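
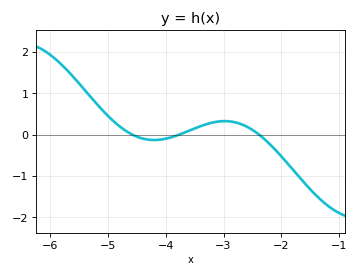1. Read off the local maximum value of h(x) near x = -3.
0.3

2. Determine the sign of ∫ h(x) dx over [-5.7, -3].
positive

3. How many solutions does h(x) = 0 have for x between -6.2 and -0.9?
3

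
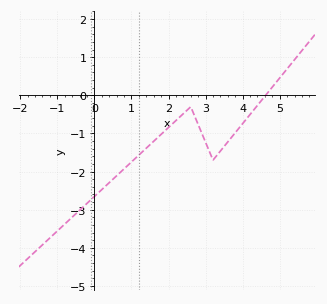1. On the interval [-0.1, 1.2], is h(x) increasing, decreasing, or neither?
increasing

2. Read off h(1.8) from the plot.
-1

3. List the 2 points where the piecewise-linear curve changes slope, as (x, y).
(2.6, -0.3); (3.2, -1.7)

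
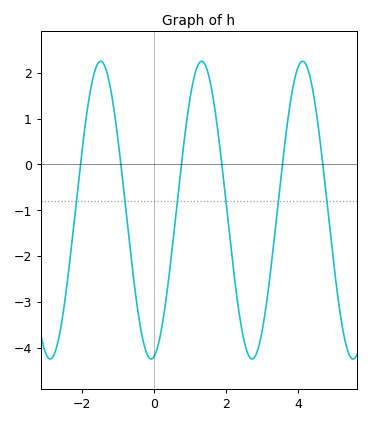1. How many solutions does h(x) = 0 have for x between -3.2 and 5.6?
6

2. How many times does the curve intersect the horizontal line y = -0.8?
6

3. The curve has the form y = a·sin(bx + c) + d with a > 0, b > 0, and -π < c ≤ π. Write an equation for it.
y = 3.25sin(2.2x - 1.4) - 1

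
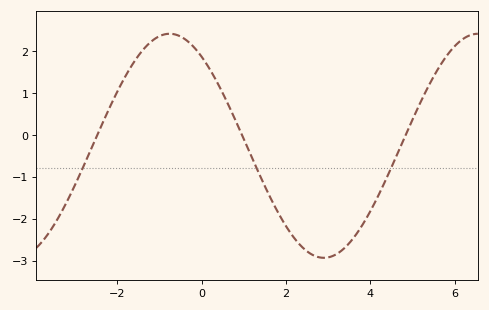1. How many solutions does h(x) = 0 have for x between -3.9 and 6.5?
3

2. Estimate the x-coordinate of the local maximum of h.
-0.8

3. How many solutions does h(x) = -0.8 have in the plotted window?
3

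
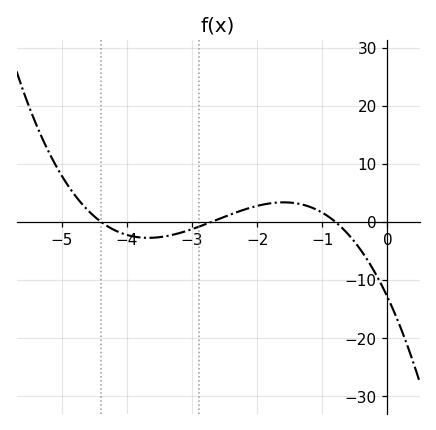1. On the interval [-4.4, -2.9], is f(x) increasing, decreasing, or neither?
neither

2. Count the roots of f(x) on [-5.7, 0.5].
3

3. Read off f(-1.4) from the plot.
3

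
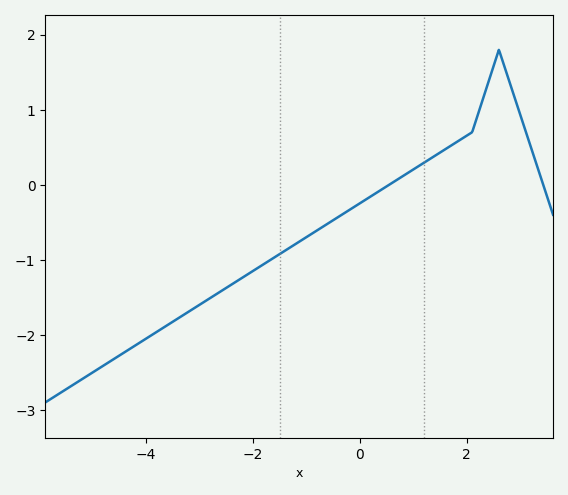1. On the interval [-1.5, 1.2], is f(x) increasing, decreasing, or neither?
increasing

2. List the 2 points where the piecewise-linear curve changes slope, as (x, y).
(2.1, 0.7); (2.6, 1.8)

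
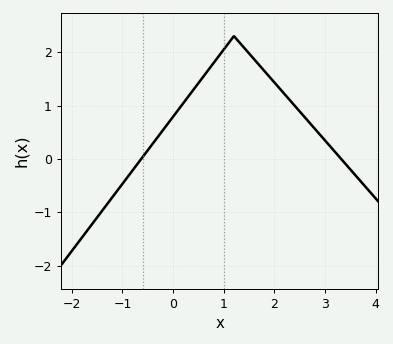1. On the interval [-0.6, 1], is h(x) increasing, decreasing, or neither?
increasing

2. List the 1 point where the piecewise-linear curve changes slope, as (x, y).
(1.2, 2.3)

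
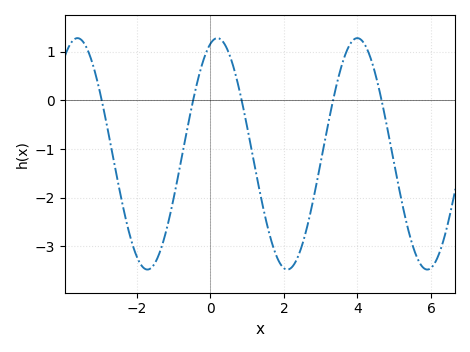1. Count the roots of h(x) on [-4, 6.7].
5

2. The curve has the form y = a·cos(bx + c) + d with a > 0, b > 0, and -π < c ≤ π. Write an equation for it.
y = 2.38cos(1.65x - 0.31) - 1.1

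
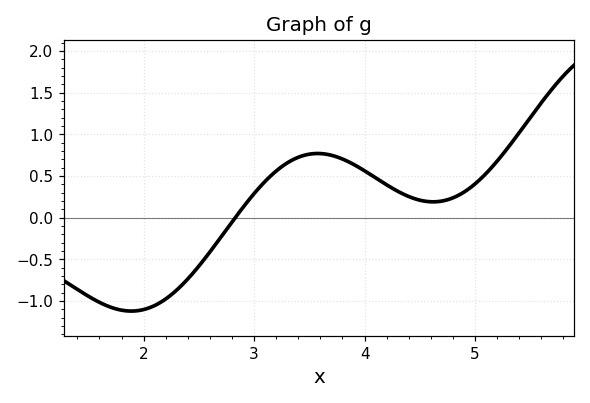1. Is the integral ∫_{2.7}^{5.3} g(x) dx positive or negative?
positive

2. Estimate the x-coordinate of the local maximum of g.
3.6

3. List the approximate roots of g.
2.8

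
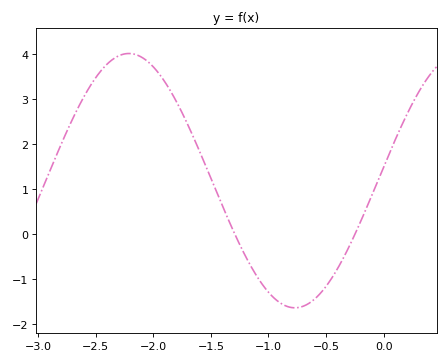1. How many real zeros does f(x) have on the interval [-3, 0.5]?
2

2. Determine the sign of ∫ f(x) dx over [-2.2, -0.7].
positive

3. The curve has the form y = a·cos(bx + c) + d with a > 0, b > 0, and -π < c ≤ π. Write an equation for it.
y = 2.82cos(2.2x - 1.5) + 1.19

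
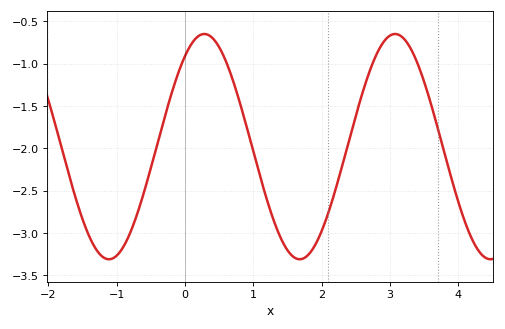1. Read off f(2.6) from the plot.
-1.35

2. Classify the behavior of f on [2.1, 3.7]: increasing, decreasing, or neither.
neither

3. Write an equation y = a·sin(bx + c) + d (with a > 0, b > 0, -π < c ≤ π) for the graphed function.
y = 1.33sin(2.2x + 0.93) - 1.98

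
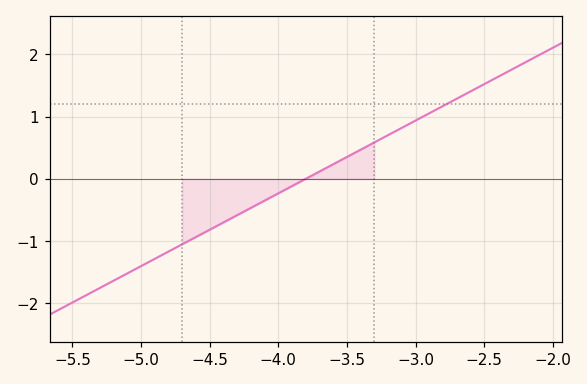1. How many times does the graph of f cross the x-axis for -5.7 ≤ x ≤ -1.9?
1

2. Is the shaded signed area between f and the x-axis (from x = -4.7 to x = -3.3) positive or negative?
negative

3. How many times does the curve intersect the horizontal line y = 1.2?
1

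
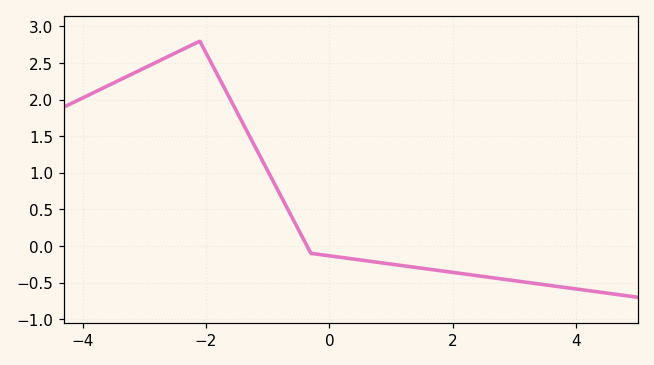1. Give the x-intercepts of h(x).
-0.4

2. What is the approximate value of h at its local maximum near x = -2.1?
2.8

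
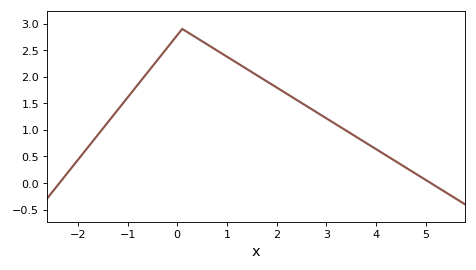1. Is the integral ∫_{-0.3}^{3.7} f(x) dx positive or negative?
positive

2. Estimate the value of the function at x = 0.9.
2.44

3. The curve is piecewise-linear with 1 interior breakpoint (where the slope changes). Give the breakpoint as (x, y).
(0.1, 2.9)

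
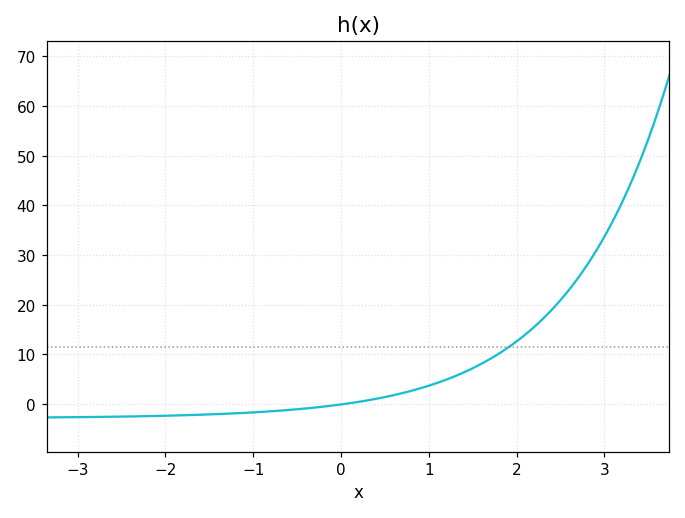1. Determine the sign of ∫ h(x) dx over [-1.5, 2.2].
positive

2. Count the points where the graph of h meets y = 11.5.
1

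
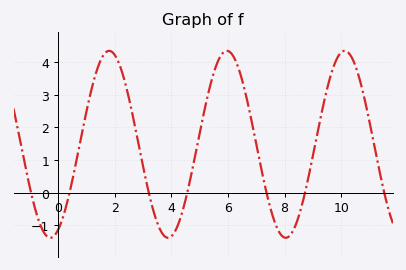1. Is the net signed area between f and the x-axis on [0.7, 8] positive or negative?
positive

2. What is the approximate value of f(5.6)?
3.92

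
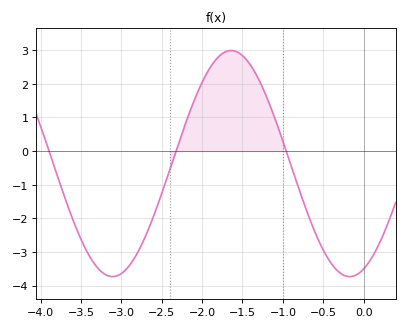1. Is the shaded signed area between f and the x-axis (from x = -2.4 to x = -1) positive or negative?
positive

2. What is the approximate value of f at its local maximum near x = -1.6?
2.99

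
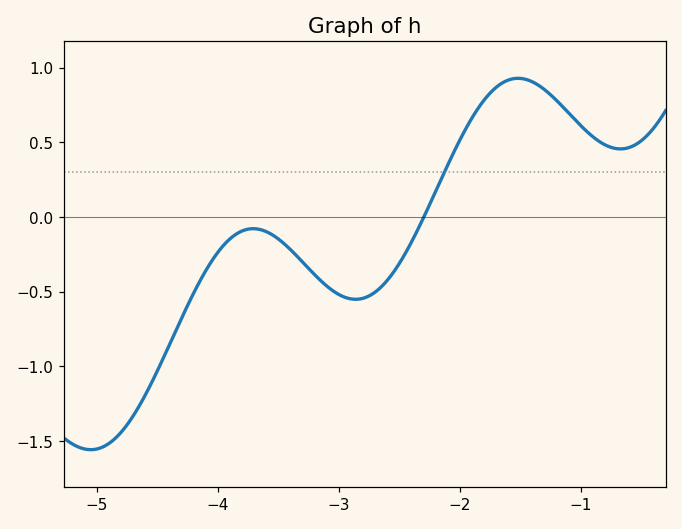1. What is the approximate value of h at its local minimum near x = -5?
-1.56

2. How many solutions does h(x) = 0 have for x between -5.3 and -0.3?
1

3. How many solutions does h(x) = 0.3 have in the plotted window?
1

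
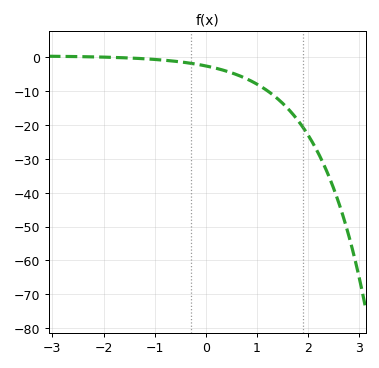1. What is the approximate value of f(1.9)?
-21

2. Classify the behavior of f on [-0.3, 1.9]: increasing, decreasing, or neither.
decreasing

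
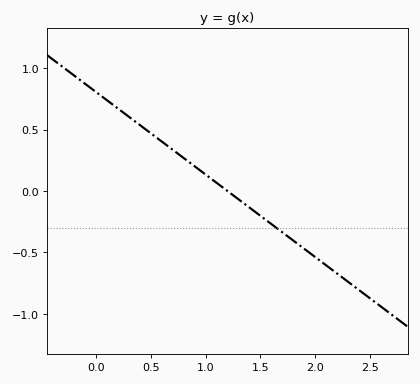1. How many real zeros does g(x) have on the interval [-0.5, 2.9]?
1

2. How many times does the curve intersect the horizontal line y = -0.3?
1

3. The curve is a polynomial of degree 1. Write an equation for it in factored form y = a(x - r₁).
y = -0.67(x - 1.2)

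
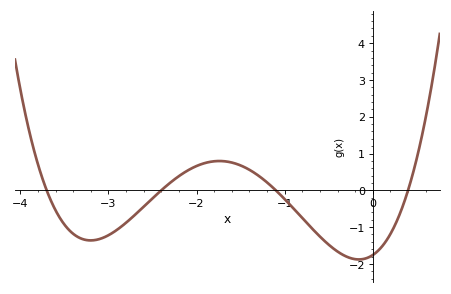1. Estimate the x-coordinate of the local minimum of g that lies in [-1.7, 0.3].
-0.158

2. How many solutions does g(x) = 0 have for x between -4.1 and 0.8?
4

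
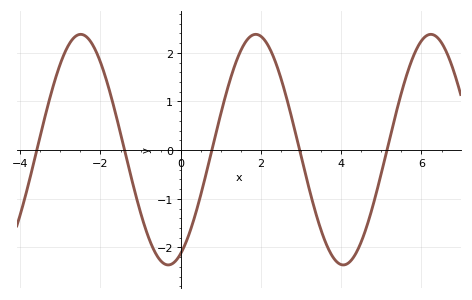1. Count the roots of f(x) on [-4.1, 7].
5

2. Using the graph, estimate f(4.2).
-2.3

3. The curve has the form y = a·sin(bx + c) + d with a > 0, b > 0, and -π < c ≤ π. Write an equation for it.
y = 2.37sin(1.4x - 1.1) + 0.01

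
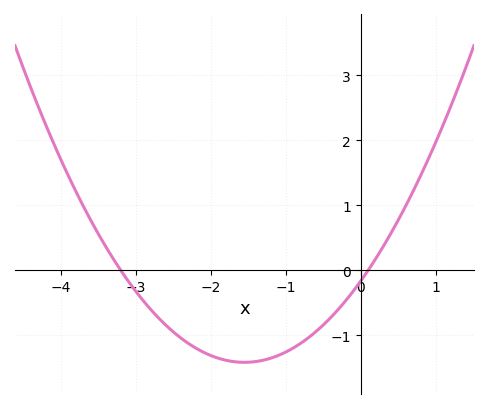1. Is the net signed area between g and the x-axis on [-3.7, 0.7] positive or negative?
negative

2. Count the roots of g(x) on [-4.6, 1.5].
2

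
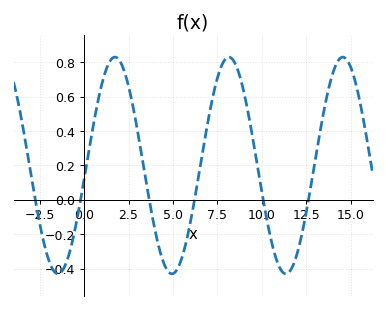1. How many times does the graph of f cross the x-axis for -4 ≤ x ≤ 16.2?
6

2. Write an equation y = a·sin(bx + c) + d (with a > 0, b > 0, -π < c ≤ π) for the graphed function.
y = 0.63sin(0.98x - 0.13) + 0.2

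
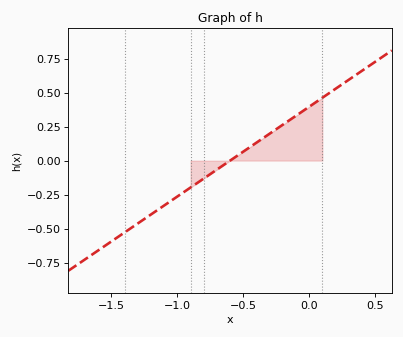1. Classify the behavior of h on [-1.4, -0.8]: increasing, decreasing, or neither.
increasing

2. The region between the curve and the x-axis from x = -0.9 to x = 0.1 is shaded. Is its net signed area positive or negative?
positive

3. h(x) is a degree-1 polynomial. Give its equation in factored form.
y = 0.66(x + 0.6)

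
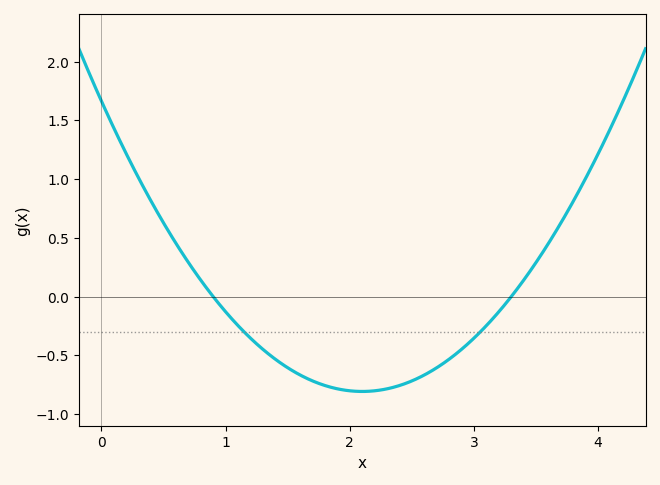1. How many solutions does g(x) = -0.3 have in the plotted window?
2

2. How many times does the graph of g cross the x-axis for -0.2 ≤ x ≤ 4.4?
2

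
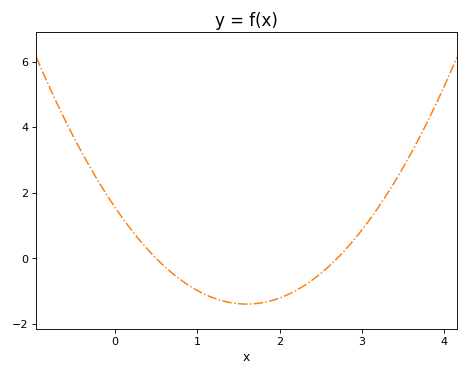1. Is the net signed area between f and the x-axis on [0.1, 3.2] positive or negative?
negative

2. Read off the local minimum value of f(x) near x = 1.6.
-1.39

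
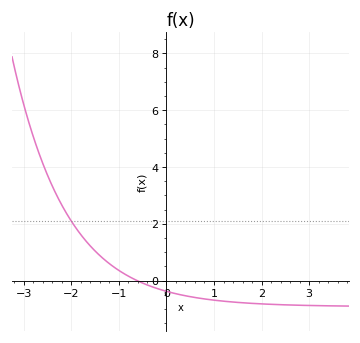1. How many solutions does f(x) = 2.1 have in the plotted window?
1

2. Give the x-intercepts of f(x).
-0.62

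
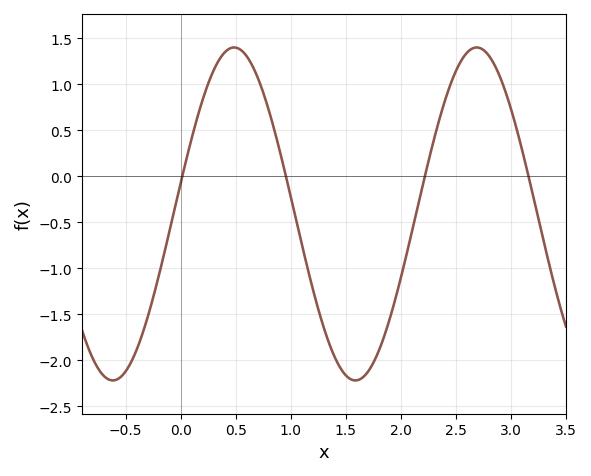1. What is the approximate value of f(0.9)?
0.274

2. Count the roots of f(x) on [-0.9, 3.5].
4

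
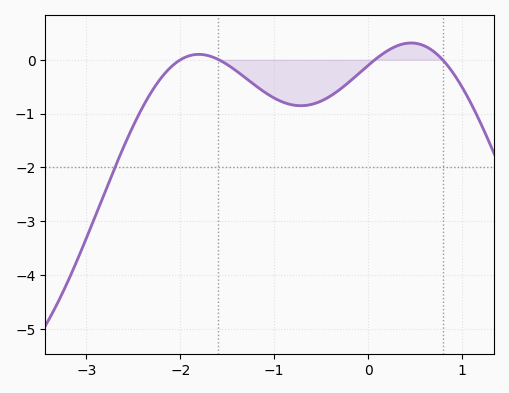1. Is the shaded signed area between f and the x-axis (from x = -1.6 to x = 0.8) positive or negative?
negative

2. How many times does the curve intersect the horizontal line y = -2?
1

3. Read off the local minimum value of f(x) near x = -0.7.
-0.9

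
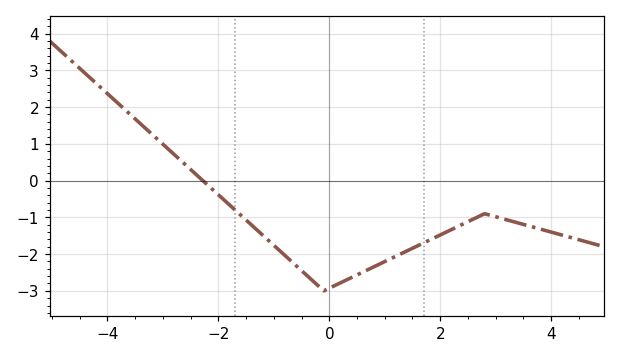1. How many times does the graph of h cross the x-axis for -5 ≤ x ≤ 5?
1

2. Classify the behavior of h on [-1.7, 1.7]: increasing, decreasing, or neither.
neither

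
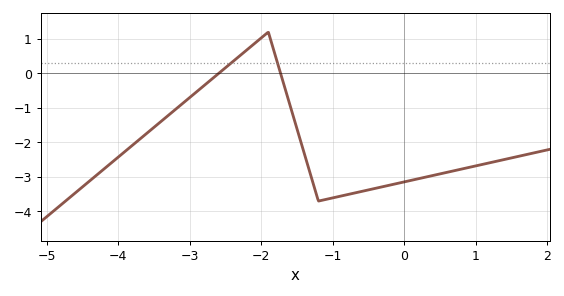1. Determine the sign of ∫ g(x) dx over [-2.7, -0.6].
negative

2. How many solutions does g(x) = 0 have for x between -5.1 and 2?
2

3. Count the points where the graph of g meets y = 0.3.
2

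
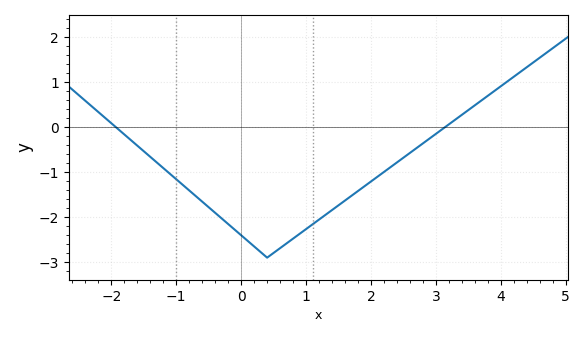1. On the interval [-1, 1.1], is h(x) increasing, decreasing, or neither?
neither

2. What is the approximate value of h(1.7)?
-1.5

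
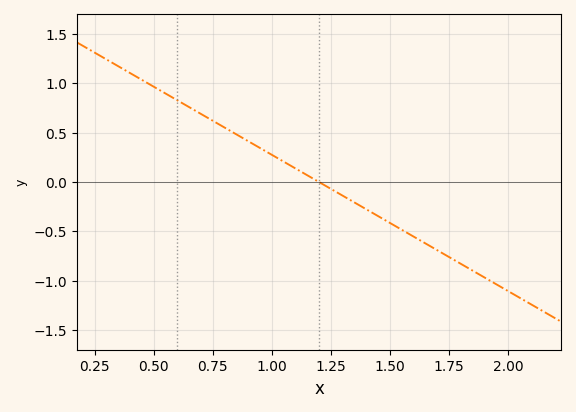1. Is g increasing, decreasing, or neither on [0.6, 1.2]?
decreasing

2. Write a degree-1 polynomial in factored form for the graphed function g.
y = -1.38(x - 1.2)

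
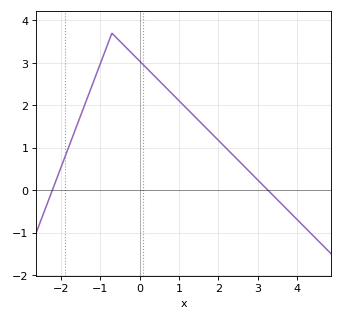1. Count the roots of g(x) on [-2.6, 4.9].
2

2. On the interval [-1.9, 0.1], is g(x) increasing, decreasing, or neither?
neither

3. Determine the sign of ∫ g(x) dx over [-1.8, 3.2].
positive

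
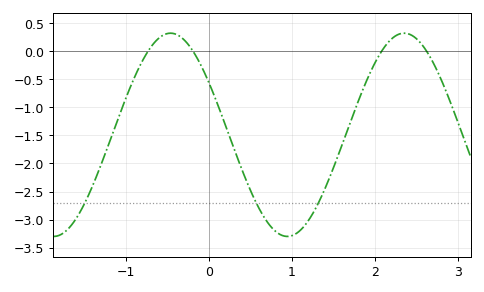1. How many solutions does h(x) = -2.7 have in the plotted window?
3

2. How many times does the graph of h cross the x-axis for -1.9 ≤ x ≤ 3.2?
4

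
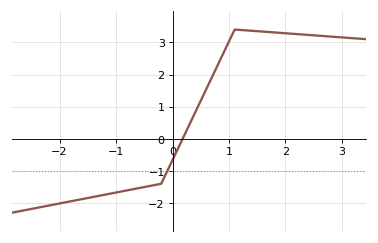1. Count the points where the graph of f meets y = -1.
1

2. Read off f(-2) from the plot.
-2.01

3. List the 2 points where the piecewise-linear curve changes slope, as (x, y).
(-0.2, -1.4); (1.1, 3.4)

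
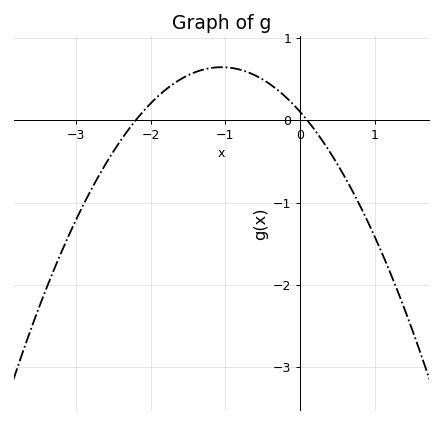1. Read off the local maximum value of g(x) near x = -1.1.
0.6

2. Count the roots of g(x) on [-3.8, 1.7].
2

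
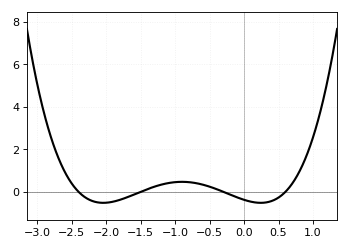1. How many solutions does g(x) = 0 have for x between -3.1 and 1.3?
4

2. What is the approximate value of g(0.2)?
-0.6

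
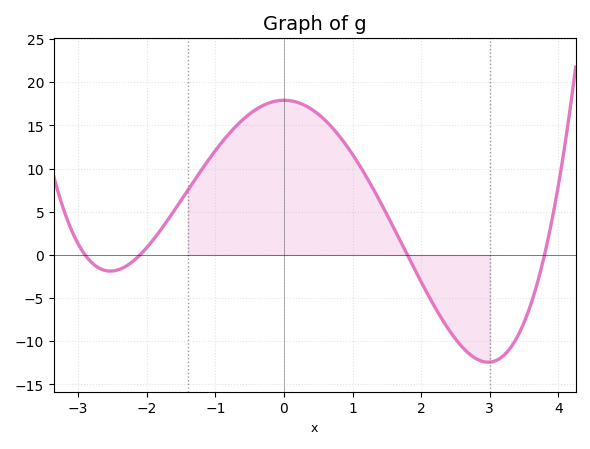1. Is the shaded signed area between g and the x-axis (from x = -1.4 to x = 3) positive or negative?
positive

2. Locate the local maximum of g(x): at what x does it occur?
0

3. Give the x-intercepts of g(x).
-2.8, -2.2, 1.8, 3.8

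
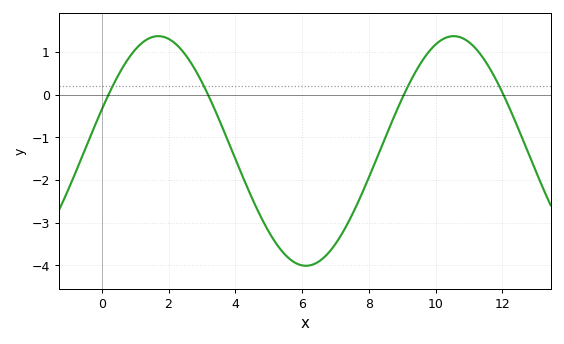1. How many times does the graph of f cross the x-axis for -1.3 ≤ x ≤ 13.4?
4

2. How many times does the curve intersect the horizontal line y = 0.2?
4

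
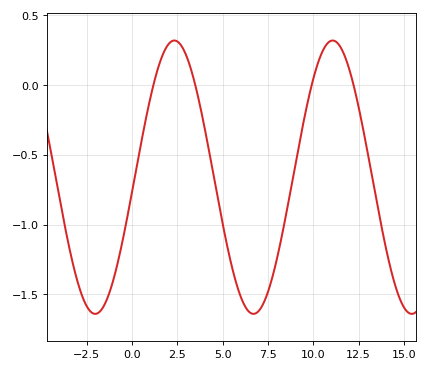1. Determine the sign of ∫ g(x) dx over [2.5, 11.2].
negative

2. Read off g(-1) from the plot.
-1.4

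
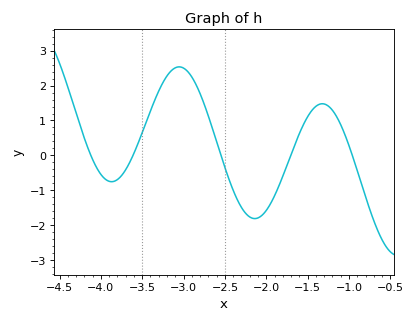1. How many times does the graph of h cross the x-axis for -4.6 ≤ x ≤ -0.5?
5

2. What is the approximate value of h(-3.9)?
-0.7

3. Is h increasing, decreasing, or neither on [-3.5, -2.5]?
neither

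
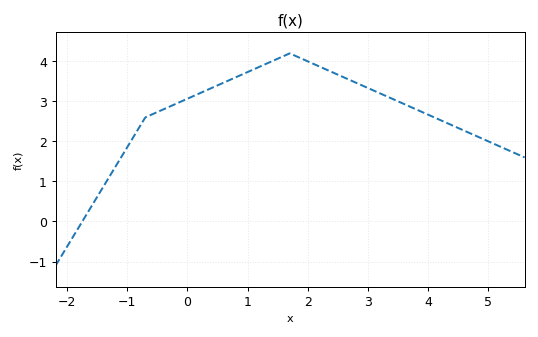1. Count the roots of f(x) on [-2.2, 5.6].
1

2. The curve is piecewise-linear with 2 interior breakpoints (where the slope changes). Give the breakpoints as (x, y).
(-0.7, 2.6); (1.7, 4.2)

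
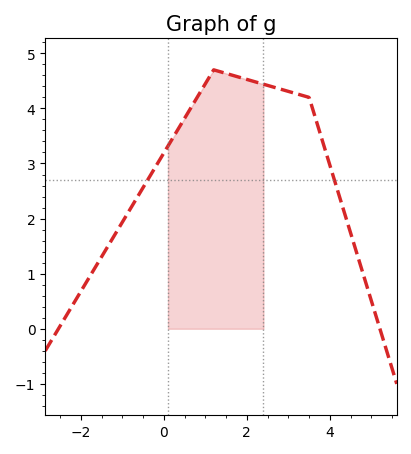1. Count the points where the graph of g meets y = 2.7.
2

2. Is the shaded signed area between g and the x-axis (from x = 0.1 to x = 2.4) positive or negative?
positive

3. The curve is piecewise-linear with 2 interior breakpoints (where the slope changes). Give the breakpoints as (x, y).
(1.2, 4.7); (3.5, 4.2)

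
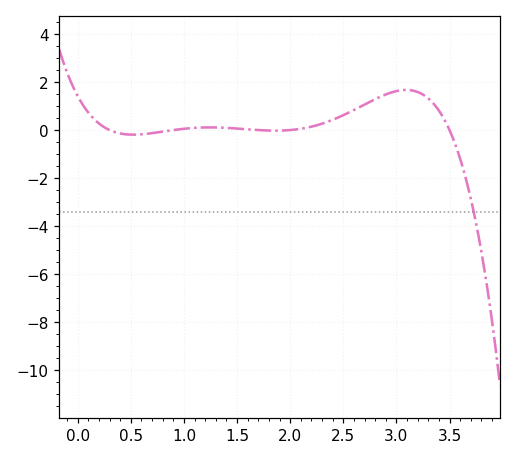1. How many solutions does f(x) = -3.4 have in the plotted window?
1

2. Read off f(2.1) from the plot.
0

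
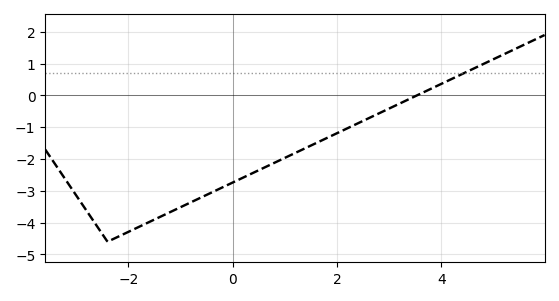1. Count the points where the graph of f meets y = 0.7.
1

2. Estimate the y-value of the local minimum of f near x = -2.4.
-4.6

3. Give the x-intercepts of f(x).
3.6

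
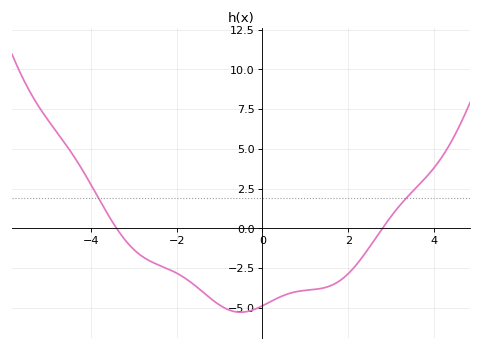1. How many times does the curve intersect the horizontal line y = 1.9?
2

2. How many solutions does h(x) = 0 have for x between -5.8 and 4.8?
2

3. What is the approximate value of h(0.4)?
-4.34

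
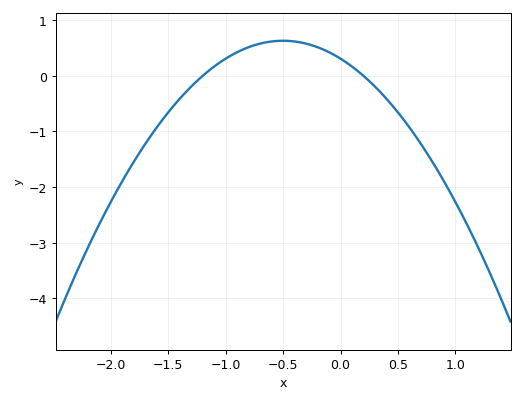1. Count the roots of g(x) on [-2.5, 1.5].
2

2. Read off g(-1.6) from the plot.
-0.9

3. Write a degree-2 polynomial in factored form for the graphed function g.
y = -1.29(x + 1.2)(x - 0.2)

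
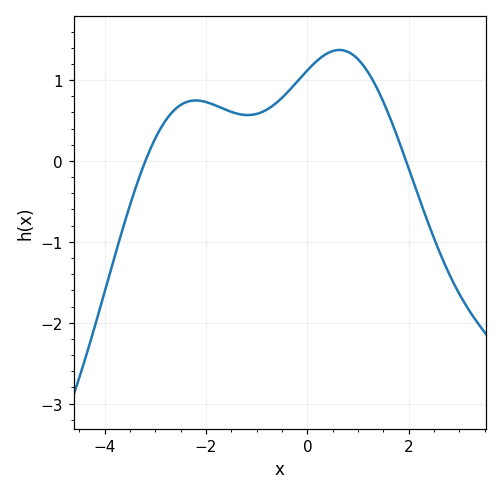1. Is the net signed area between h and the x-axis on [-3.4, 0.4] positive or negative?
positive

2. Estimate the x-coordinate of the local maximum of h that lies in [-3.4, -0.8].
-2.2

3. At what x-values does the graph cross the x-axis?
-3.2, 1.95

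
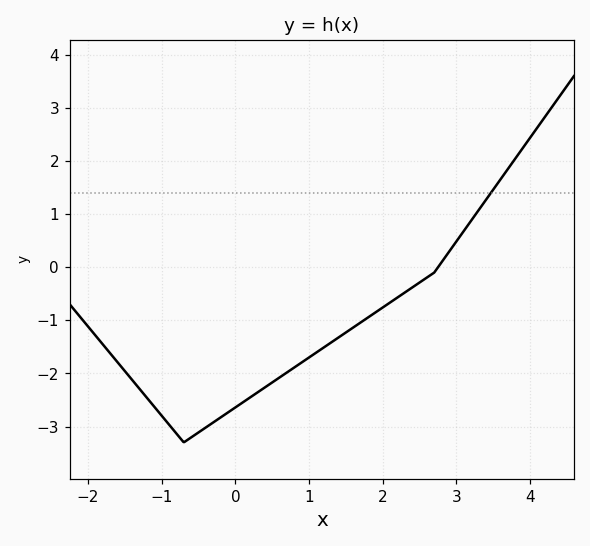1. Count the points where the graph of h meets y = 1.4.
1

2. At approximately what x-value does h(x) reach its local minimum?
-0.7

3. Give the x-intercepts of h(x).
2.75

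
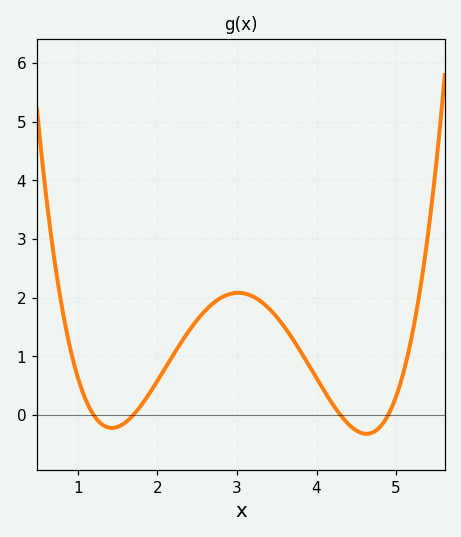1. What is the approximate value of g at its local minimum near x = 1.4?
-0.2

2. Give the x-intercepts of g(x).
1.2, 1.7, 4.3, 4.9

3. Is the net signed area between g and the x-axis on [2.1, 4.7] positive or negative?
positive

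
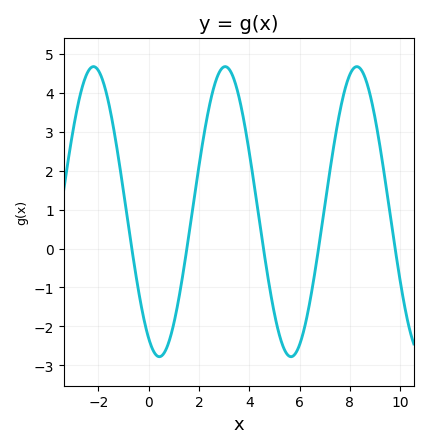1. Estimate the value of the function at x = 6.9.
0.6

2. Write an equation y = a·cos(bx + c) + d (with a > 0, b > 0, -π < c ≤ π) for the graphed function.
y = 3.73cos(1.2x + 2.6) + 0.95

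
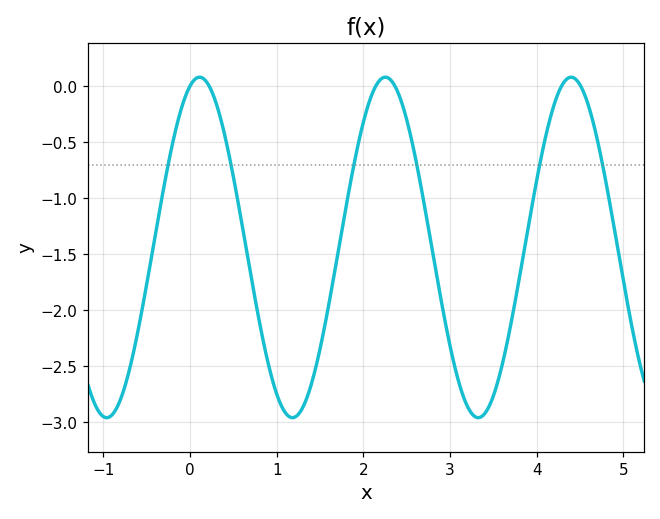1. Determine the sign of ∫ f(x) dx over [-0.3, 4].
negative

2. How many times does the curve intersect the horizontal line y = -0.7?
6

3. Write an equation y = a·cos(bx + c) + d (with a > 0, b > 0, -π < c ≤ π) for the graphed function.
y = 1.52cos(2.93x - 0.32) - 1.44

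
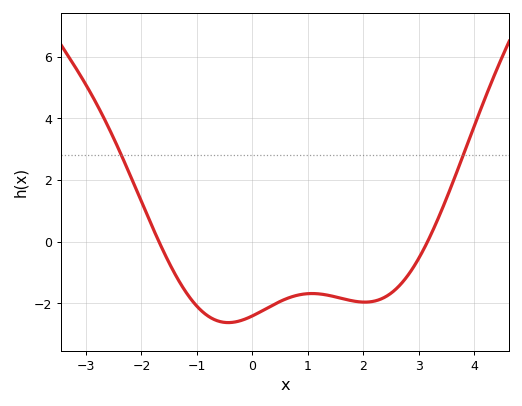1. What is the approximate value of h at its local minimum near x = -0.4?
-2.63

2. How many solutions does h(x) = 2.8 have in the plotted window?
2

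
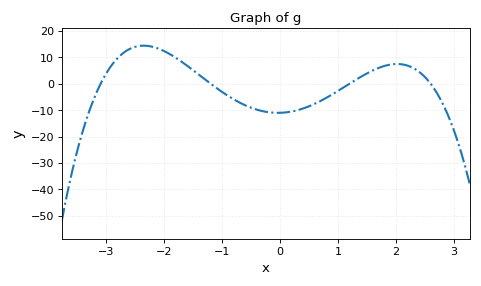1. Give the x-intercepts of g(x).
-3.1, -1.2, 1.2, 2.6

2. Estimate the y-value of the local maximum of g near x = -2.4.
14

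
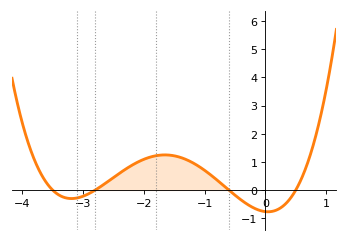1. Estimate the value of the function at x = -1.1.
0.8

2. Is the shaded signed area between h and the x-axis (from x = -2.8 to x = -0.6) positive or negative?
positive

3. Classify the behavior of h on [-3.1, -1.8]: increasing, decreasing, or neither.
increasing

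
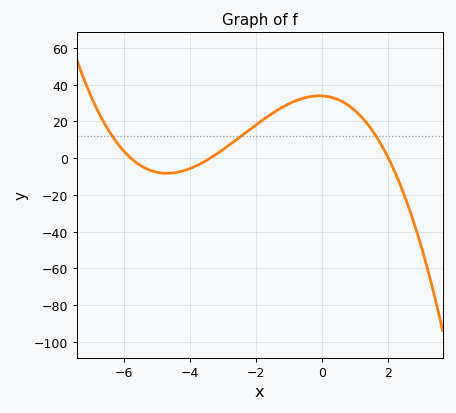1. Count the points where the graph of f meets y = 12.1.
3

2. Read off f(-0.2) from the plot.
34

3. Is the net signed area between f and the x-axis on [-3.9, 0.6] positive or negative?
positive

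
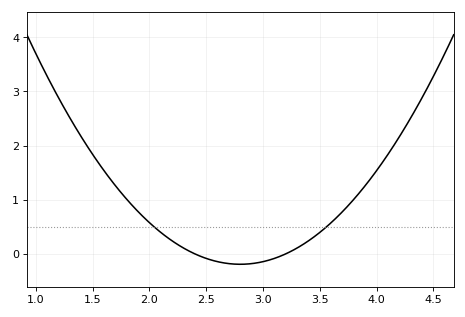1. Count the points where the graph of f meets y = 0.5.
2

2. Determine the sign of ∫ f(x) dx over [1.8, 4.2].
positive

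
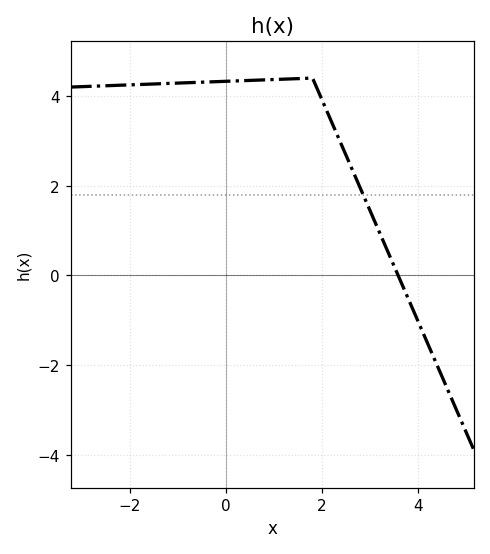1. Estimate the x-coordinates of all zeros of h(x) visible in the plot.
3.6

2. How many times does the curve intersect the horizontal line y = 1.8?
1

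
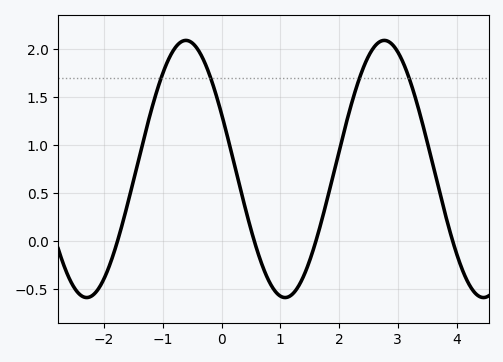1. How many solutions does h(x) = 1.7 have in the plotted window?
4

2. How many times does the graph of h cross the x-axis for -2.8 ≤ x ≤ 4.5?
4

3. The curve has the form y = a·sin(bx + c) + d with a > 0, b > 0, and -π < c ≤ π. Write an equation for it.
y = 1.34sin(1.9x + 2.7) + 0.75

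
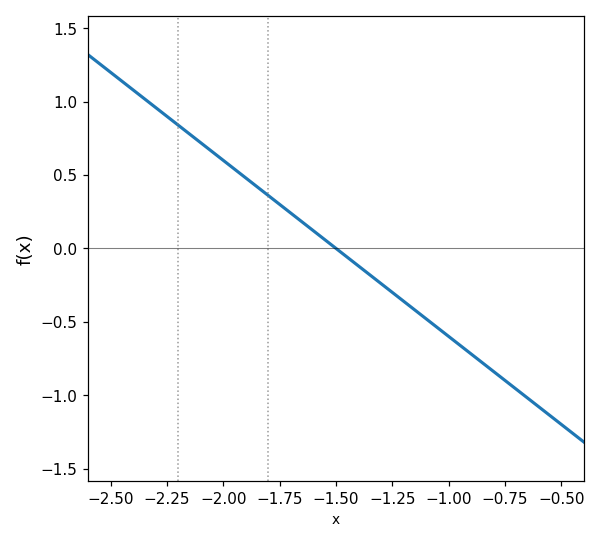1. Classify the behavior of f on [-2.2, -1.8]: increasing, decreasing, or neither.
decreasing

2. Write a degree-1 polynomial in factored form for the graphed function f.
y = -1.2(x + 1.5)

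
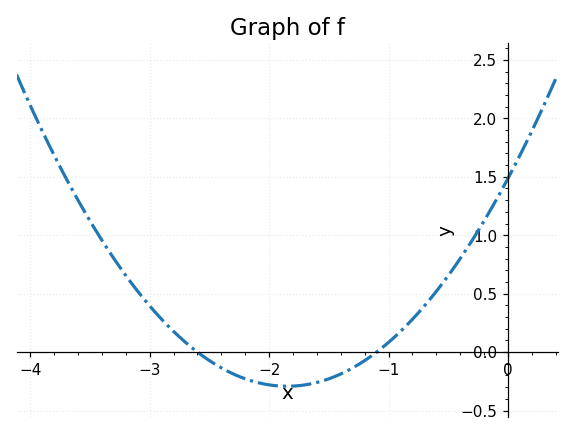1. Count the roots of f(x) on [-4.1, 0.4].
2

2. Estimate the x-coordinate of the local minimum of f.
-1.8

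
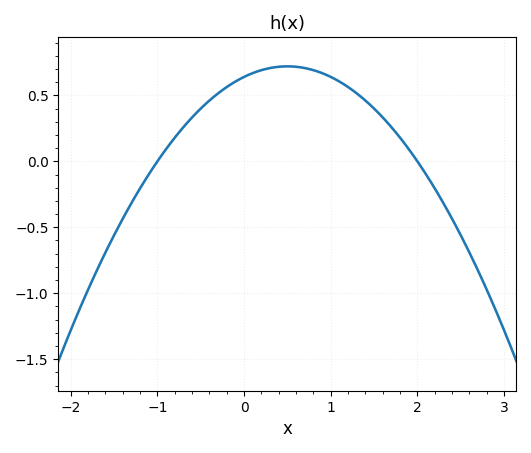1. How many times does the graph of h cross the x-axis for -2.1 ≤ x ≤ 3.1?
2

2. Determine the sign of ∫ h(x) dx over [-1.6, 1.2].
positive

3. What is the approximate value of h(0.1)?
0.65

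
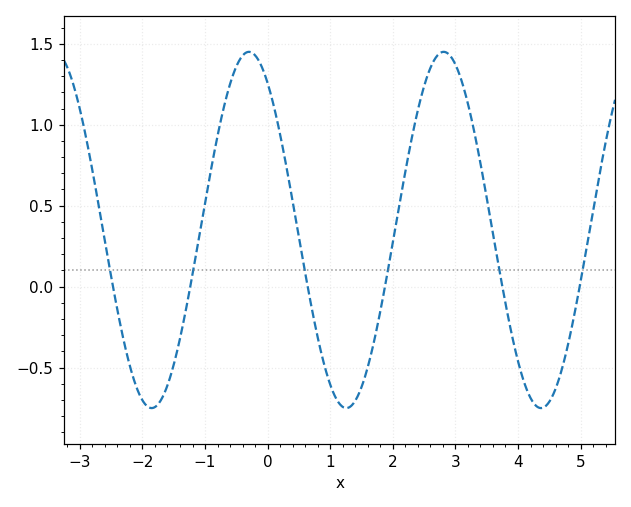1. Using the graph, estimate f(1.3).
-0.75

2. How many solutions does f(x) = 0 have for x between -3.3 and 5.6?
6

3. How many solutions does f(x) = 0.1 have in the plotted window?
6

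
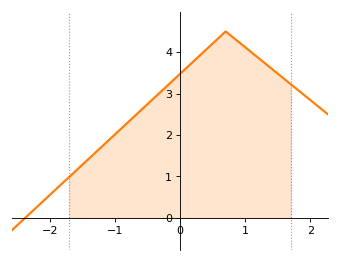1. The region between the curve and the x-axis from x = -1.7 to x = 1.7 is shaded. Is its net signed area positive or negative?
positive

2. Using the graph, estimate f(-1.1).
1.9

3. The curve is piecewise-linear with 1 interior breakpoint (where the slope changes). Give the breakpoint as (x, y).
(0.7, 4.5)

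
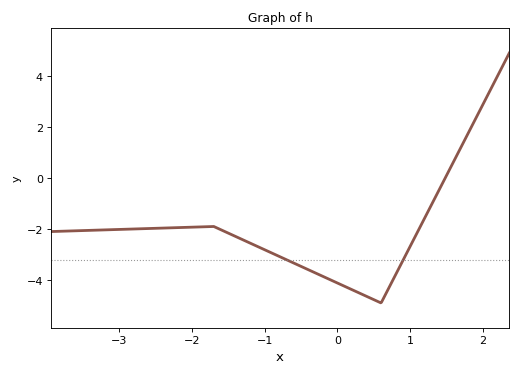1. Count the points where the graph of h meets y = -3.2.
2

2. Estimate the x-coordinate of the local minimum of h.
0.6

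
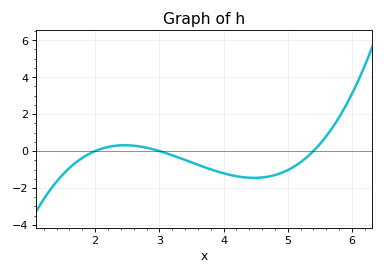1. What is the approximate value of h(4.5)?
-1.45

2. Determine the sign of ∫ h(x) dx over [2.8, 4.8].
negative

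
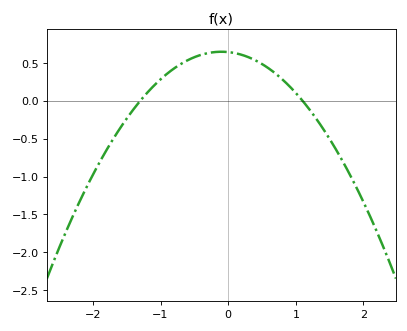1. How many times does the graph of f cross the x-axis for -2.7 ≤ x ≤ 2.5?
2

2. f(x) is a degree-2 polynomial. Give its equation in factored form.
y = -0.45(x + 1.3)(x - 1.1)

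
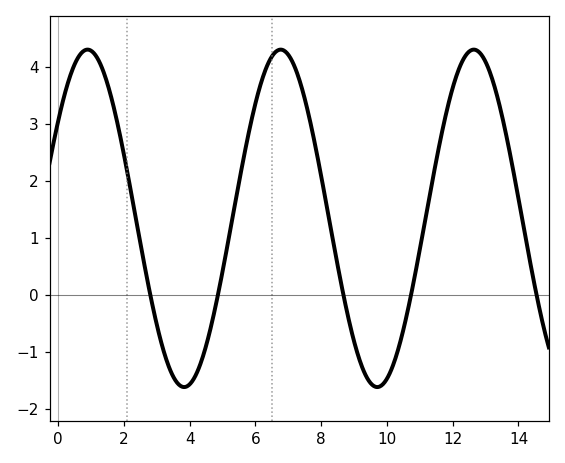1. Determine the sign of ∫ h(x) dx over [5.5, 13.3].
positive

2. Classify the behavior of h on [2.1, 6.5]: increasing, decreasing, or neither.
neither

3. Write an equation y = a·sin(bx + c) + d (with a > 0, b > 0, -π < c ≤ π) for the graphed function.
y = 2.96sin(1.07x + 0.61) + 1.34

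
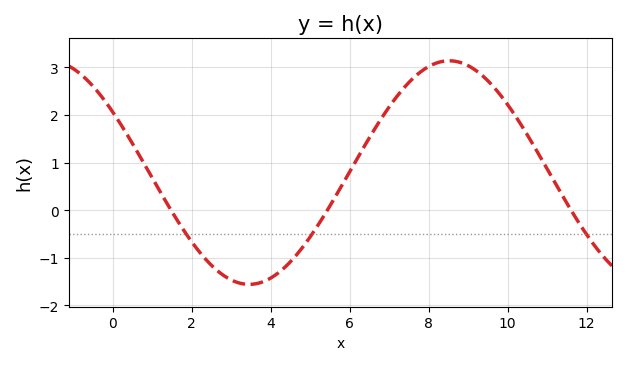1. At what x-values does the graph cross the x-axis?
1.4, 5.4, 11.6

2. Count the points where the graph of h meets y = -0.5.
3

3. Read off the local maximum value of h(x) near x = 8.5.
3.1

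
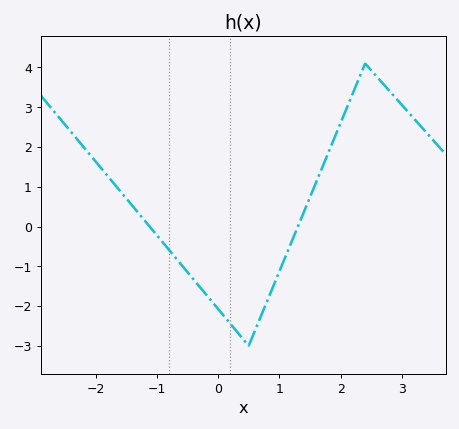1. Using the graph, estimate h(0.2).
-2.4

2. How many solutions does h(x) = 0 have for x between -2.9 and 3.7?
2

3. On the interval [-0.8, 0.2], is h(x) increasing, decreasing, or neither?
decreasing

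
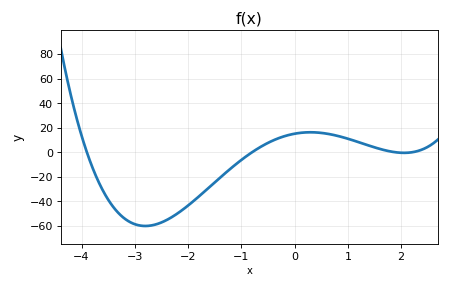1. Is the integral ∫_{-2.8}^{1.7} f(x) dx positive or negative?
negative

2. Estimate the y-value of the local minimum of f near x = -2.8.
-60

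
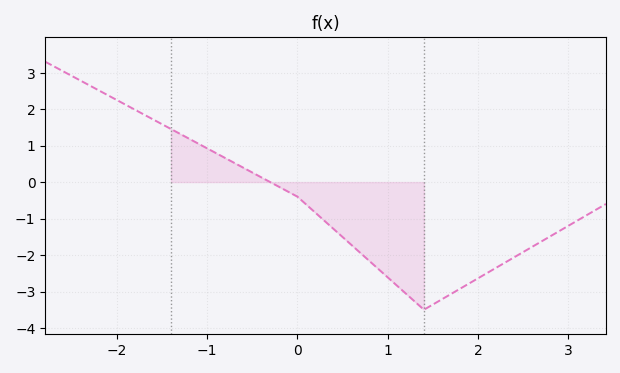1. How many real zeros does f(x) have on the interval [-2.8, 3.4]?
1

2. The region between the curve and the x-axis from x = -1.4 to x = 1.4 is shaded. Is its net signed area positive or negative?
negative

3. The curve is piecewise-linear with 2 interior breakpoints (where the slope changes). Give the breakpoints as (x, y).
(0, -0.4); (1.4, -3.5)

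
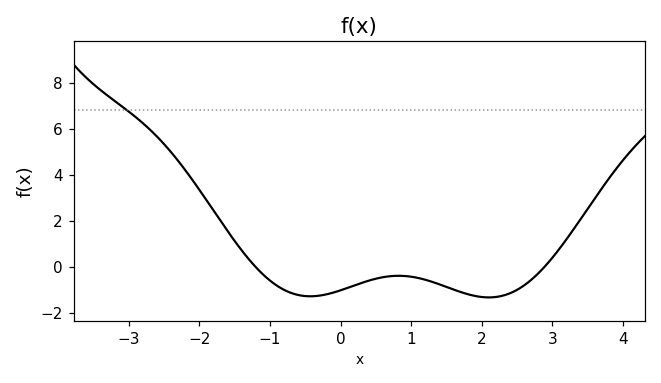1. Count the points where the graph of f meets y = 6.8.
1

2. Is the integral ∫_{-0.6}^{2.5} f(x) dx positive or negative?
negative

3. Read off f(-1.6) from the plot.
1.6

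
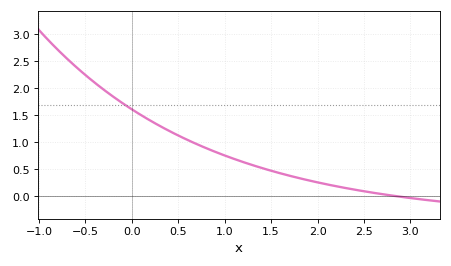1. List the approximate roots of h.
2.8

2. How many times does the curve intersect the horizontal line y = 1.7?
1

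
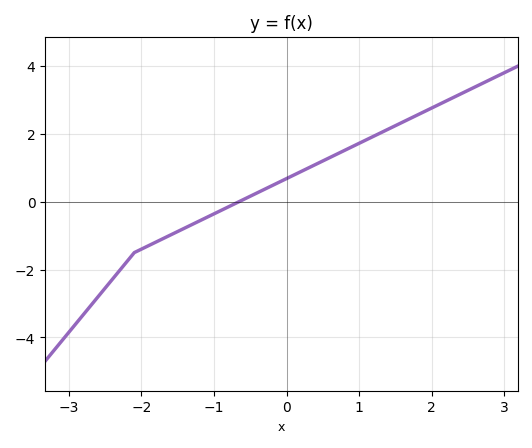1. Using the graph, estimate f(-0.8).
-0.148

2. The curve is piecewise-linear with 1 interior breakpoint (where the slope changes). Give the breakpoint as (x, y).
(-2.1, -1.5)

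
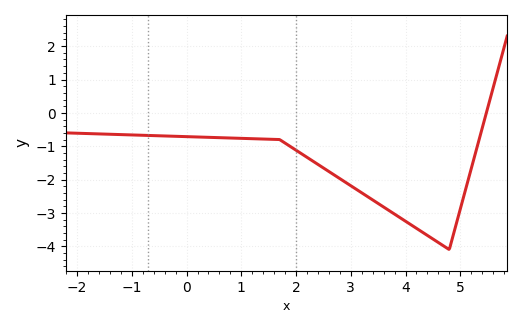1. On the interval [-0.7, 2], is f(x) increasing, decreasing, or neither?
decreasing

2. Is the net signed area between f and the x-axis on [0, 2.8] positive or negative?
negative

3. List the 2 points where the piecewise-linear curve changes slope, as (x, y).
(1.7, -0.8); (4.8, -4.1)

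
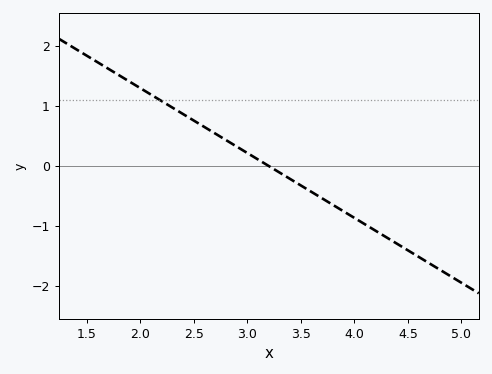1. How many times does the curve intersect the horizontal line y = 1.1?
1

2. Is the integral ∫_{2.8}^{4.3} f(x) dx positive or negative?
negative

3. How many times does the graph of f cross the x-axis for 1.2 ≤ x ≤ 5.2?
1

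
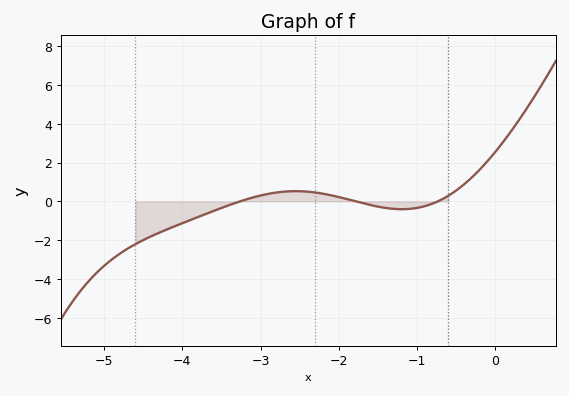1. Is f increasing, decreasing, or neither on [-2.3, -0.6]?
neither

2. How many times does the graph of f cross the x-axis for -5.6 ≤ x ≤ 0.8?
3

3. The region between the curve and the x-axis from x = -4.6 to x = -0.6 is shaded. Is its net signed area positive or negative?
negative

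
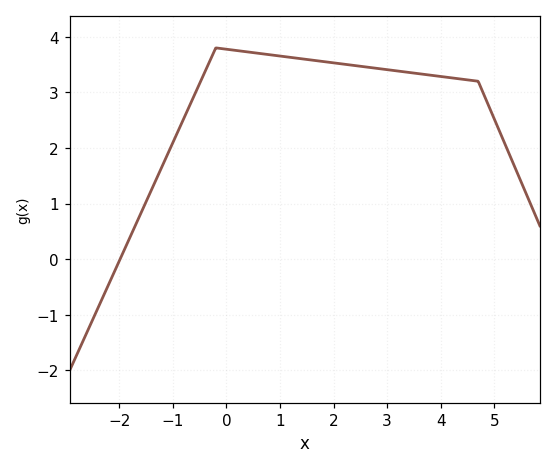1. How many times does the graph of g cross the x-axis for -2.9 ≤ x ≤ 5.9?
1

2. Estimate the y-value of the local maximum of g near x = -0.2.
3.8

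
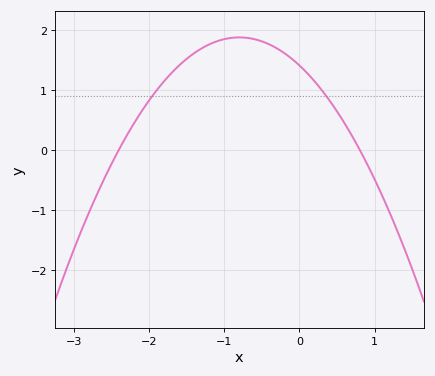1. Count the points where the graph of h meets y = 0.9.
2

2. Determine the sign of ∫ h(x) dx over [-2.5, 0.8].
positive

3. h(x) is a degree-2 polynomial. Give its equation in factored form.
y = -0.73(x + 2.4)(x - 0.8)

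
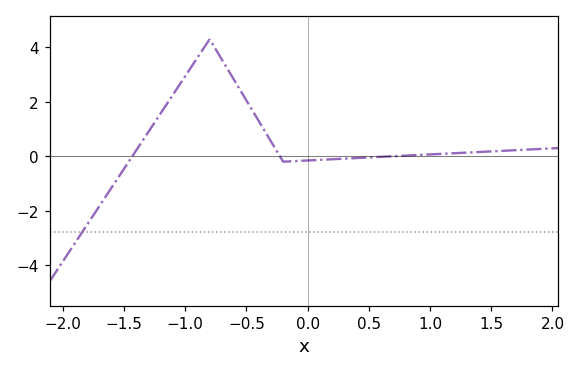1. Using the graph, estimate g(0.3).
0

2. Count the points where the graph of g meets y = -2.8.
1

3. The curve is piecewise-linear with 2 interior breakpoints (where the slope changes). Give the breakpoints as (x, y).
(-0.8, 4.3); (-0.2, -0.2)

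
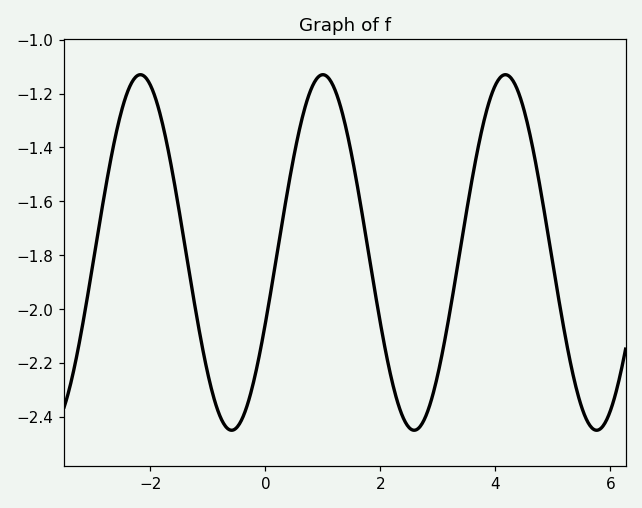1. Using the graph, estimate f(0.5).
-1.43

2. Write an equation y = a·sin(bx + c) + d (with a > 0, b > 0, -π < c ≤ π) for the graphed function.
y = 0.66sin(1.98x - 0.412) - 1.79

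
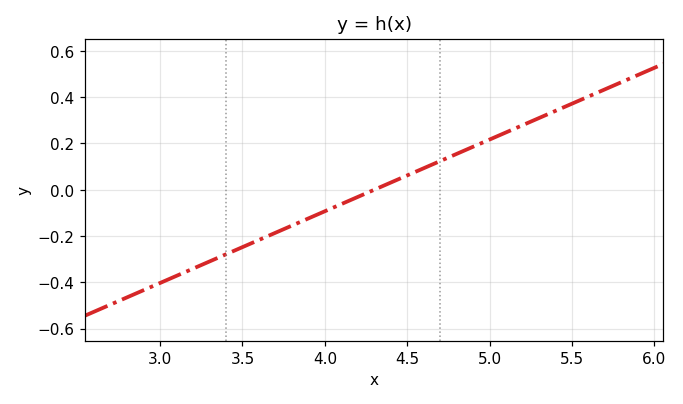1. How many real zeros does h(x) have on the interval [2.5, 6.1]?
1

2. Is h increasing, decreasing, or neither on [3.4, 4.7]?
increasing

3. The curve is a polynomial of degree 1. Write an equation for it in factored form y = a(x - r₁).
y = 0.31(x - 4.3)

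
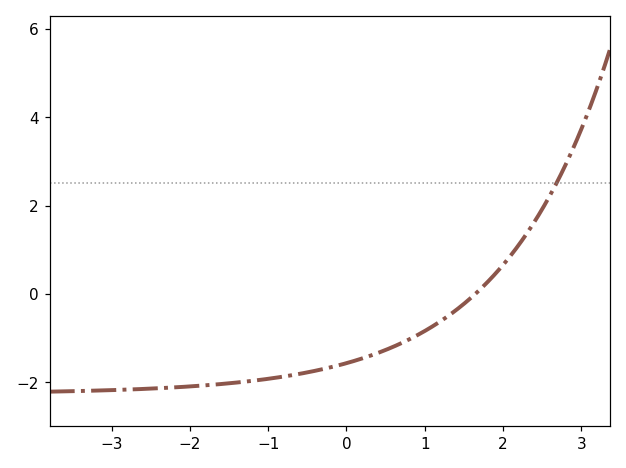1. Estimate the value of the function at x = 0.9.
-1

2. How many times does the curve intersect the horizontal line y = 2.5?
1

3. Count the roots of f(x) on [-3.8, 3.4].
1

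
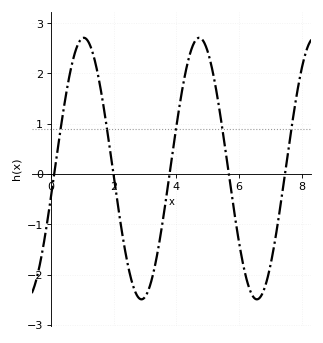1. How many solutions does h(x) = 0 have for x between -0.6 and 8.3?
5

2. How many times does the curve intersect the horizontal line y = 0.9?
5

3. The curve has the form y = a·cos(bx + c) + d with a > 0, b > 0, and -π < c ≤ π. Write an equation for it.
y = 2.6cos(1.71x - 1.8) + 0.11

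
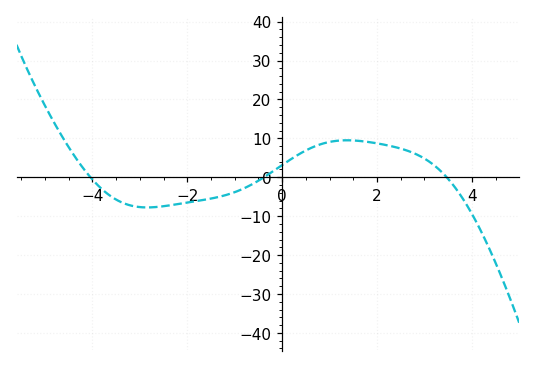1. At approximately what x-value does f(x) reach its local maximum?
1.4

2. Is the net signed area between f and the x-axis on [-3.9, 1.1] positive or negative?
negative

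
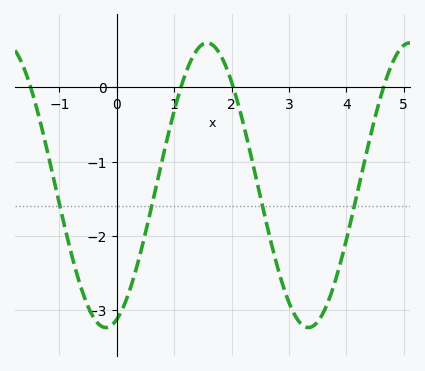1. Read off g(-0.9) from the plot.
-1.9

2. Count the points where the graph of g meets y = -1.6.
4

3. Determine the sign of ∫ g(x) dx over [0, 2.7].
negative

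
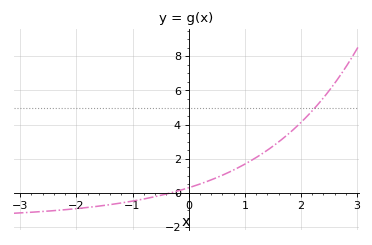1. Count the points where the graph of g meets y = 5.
1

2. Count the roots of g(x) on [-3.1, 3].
1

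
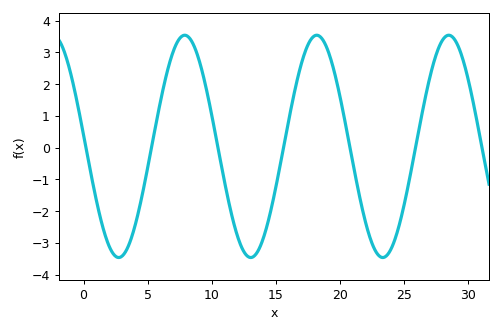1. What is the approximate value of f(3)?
-3.4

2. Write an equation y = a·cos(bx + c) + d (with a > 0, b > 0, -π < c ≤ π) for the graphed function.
y = 3.5cos(0.61x + 1.5) + 0.04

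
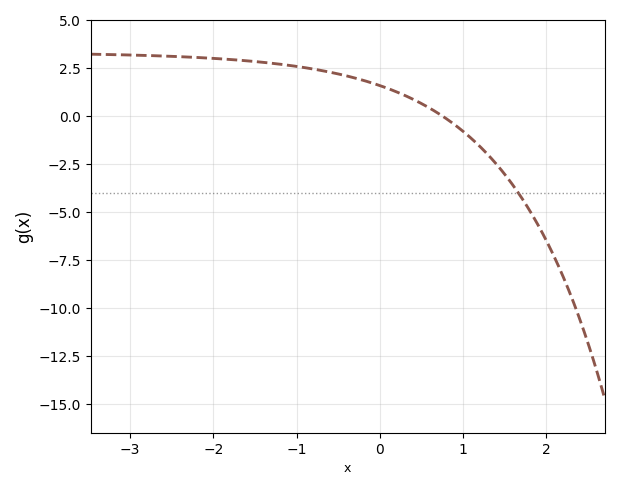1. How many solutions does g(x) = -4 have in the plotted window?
1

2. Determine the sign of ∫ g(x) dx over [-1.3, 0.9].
positive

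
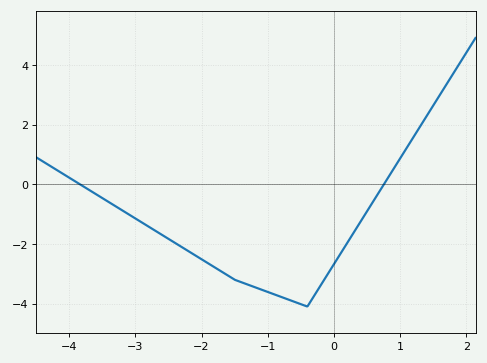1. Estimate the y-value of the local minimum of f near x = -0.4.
-4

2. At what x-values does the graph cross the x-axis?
-3.8, 0.8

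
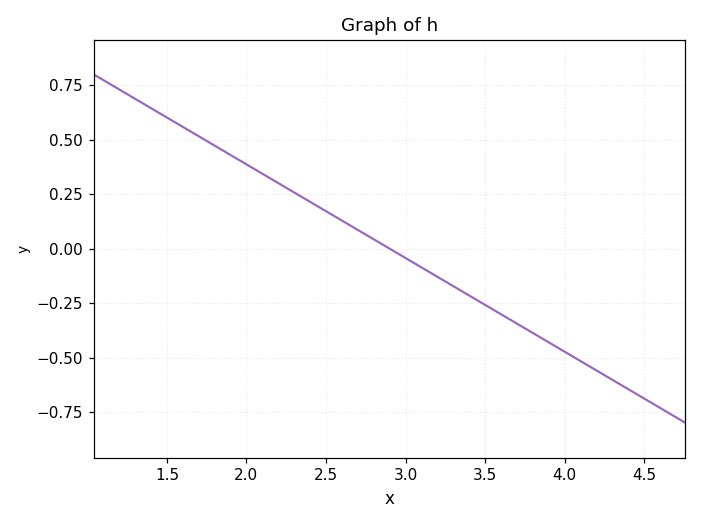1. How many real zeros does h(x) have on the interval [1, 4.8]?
1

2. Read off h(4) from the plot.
-0.48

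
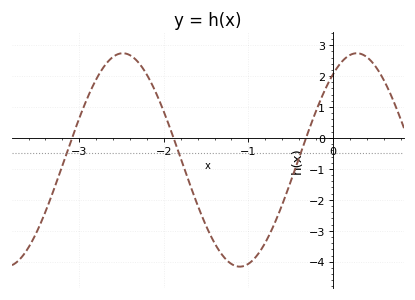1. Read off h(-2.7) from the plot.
2.34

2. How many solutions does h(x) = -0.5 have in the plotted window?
3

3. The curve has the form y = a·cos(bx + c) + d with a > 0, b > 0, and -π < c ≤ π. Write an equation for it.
y = 3.45cos(2.27x - 0.642) - 0.71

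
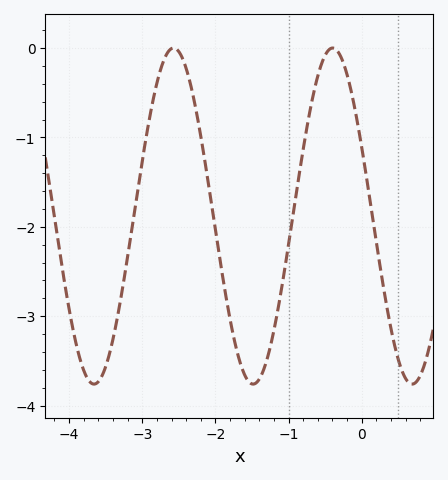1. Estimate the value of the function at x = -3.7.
-3.7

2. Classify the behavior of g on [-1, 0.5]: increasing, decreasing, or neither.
neither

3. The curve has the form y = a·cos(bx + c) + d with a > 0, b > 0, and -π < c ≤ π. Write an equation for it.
y = 1.88cos(2.9x + 1.2) - 1.88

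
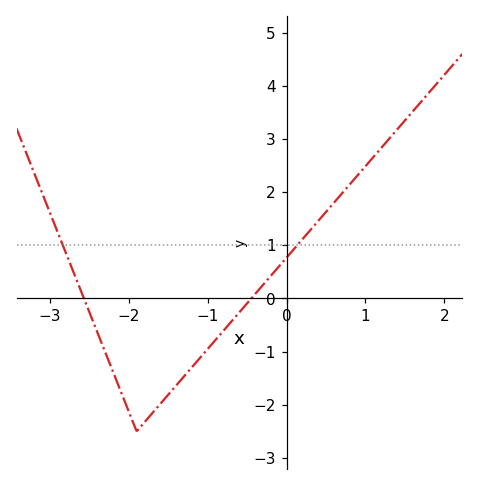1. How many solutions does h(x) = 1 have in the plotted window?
2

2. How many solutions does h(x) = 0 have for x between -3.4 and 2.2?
2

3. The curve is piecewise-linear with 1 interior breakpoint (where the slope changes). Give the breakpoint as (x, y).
(-1.9, -2.5)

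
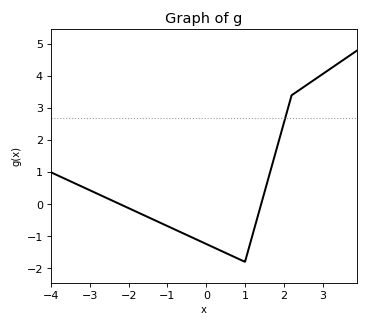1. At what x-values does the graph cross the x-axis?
-2.22, 1.42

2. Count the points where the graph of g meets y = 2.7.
1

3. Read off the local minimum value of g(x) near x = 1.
-1.8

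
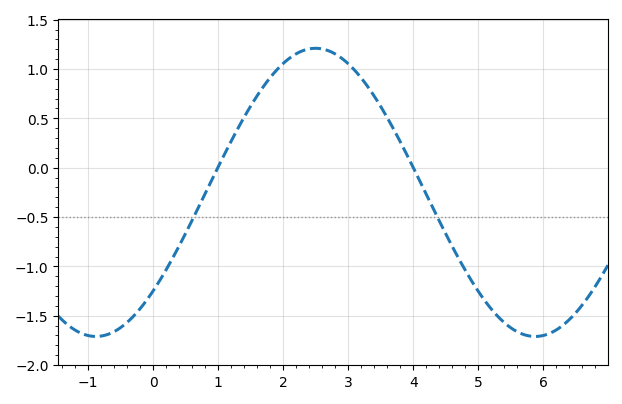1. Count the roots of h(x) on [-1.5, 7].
2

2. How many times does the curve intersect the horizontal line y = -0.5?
2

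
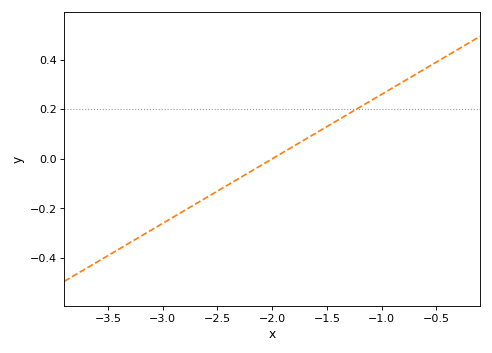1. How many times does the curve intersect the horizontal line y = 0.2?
1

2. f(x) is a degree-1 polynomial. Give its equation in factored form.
y = 0.26(x + 2)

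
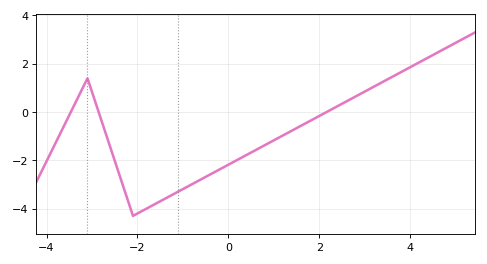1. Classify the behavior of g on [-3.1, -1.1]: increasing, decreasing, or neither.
neither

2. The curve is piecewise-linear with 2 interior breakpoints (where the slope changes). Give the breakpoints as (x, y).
(-3.1, 1.4); (-2.1, -4.3)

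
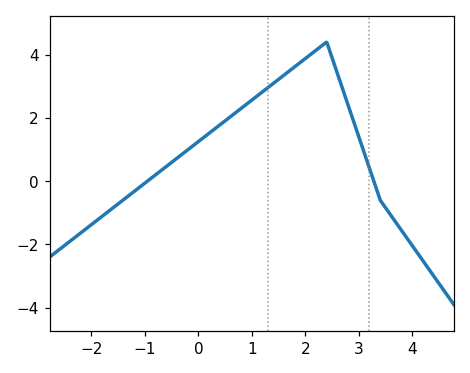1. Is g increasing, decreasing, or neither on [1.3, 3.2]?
neither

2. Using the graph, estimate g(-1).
-0.061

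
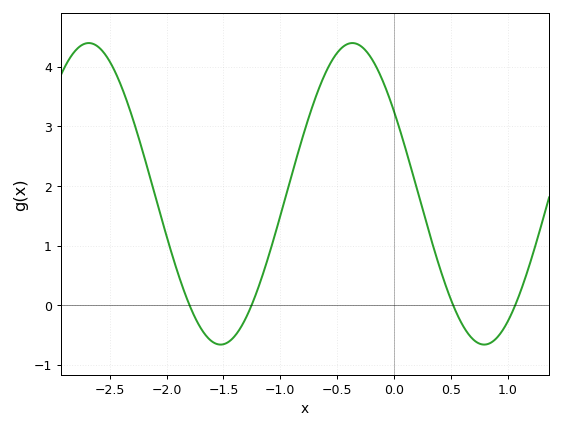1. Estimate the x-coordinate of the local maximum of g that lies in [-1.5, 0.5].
-0.365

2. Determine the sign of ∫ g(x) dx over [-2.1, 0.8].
positive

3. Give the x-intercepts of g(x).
-1.8, -1.25, 0.521, 1.07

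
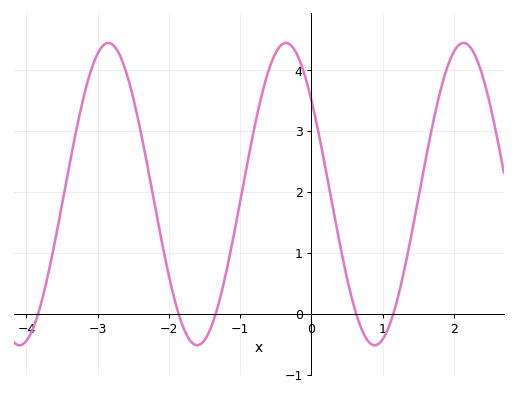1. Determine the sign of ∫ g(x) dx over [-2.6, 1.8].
positive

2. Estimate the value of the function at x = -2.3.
2.4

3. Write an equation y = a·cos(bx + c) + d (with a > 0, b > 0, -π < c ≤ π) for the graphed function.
y = 2.48cos(2.5x + 0.9) + 1.96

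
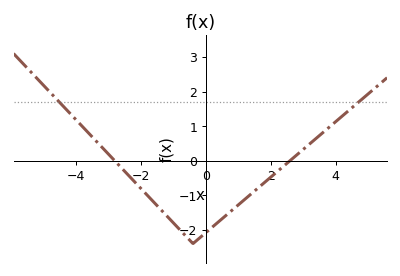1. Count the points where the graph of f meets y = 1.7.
2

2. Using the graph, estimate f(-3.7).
0.88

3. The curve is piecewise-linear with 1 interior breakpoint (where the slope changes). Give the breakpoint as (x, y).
(-0.4, -2.4)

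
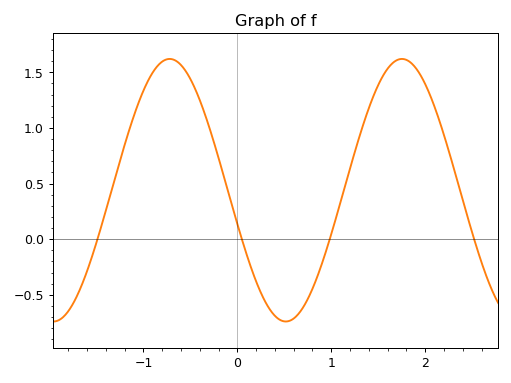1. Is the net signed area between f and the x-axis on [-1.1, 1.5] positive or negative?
positive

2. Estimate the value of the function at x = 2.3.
0.65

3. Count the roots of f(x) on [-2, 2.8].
4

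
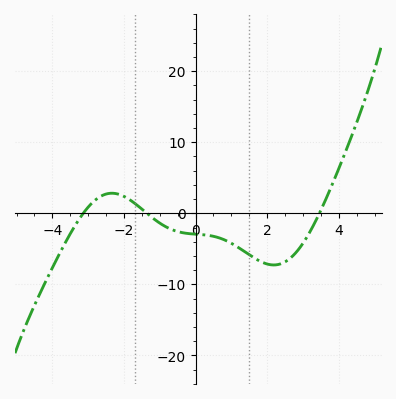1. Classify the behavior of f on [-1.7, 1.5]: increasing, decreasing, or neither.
decreasing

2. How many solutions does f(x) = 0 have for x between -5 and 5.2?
3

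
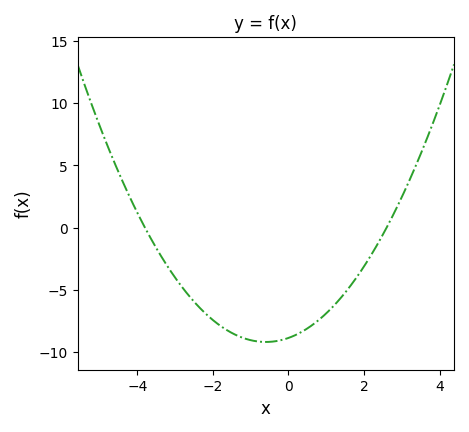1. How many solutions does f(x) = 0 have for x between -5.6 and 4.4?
2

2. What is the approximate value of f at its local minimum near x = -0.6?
-9.22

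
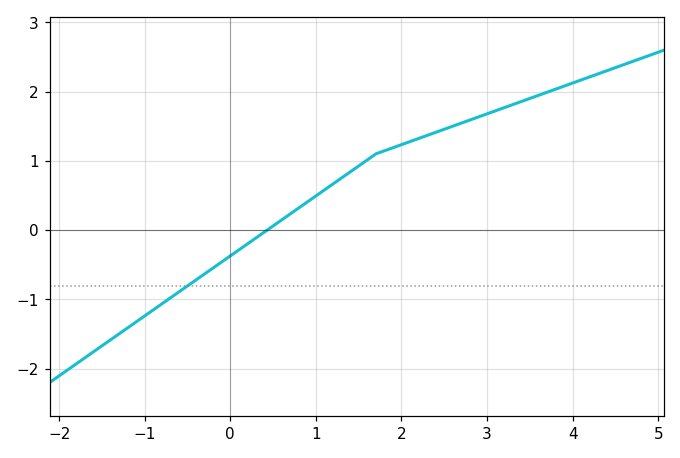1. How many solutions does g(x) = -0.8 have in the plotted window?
1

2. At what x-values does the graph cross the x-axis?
0.4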